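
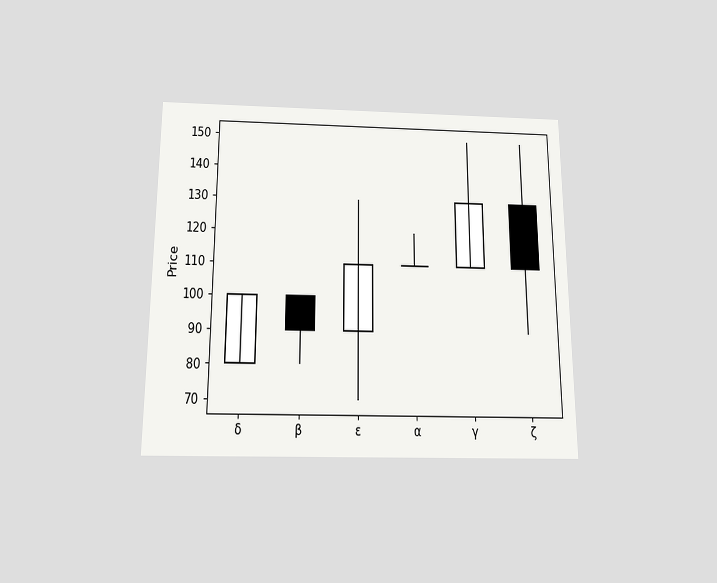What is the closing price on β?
The chart is viewed slightly from below. The β candle closes at 90.

90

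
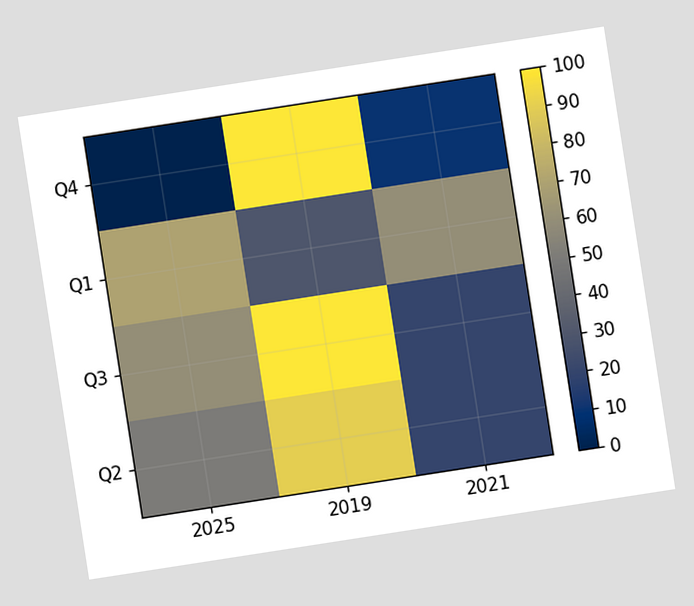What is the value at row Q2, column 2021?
20

The chart is tilted about 9° counter-clockwise. Matching cell (Q2, 2021) against the colorbar gives 20.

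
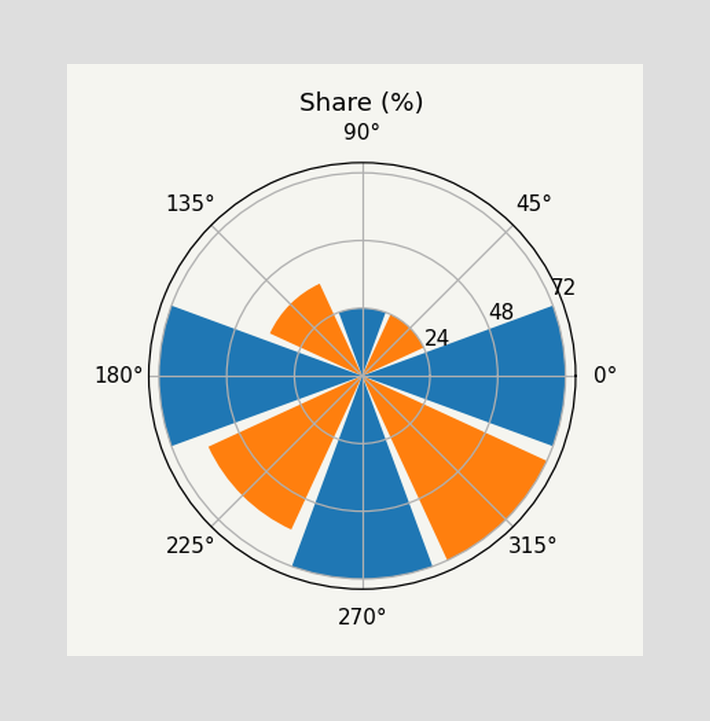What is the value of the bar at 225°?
60%

The bar at 225° reaches 60% on the radial axis.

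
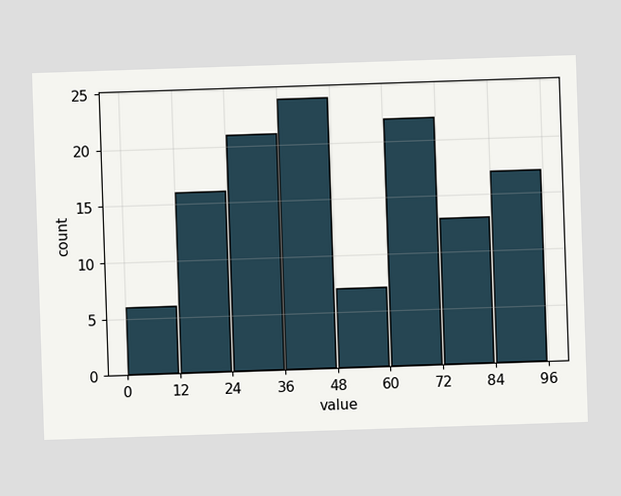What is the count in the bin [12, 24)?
The [12, 24) bin has height 16.

16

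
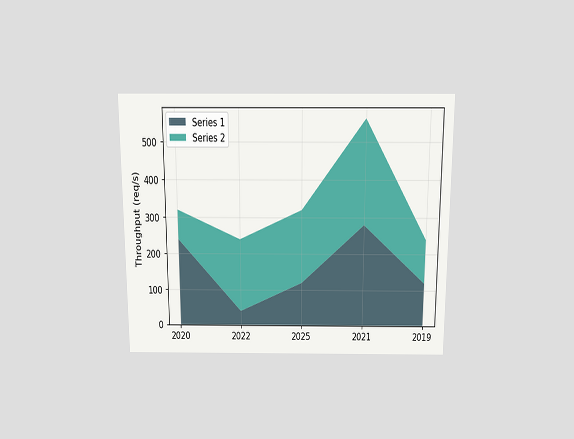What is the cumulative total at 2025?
The chart is viewed slightly from above. The stacked total at 2025 reaches 320req/s.

320req/s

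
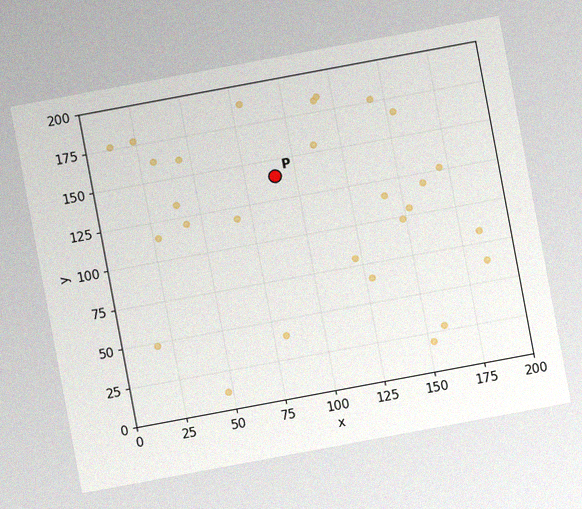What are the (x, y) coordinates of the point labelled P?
The chart is tilted about 11° counter-clockwise, with some photo noise. Following the gridlines from P to each axis, P sits at (90, 140).

(90, 140)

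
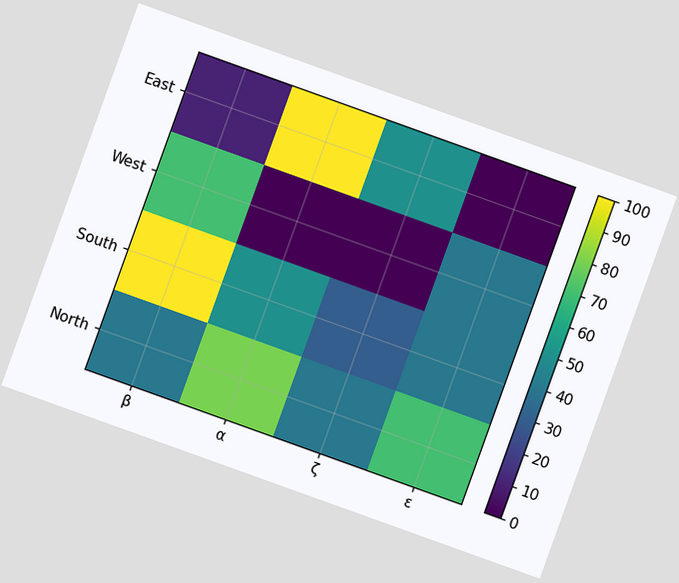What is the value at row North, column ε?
70

The chart is tilted about 20° clockwise. Matching cell (North, ε) against the colorbar gives 70.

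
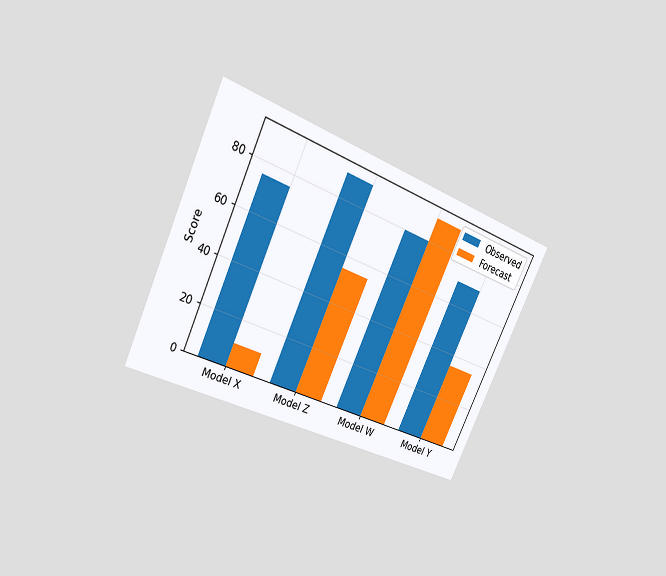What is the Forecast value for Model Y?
35

The chart is tilted about 25° clockwise and viewed at a slight angle. The Forecast bar at Model Y reaches 35 on the y-axis.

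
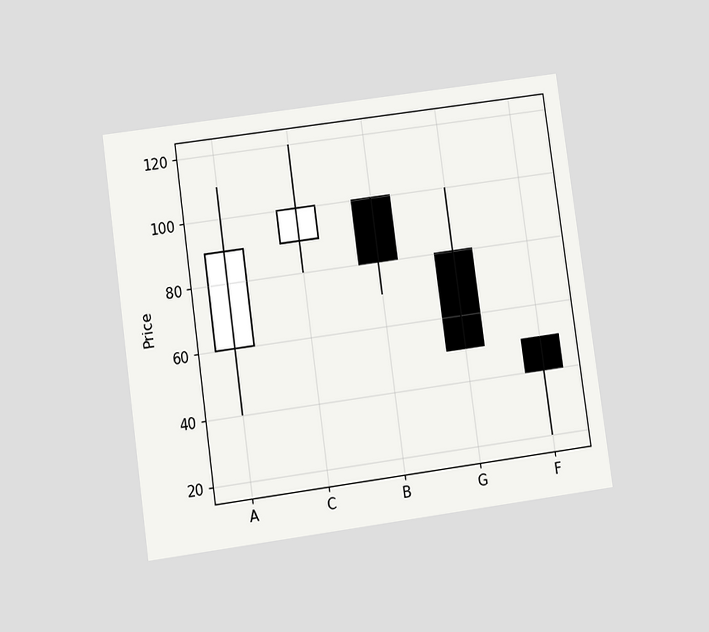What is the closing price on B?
The chart is tilted about 8° counter-clockwise and viewed at a slight angle. The B candle closes at 80.

80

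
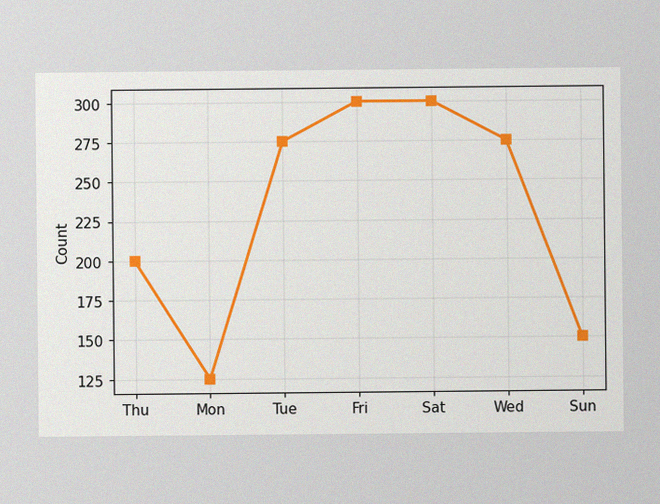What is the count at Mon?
125

The image has some photo noise and uneven lighting. At Mon, the line is at 125.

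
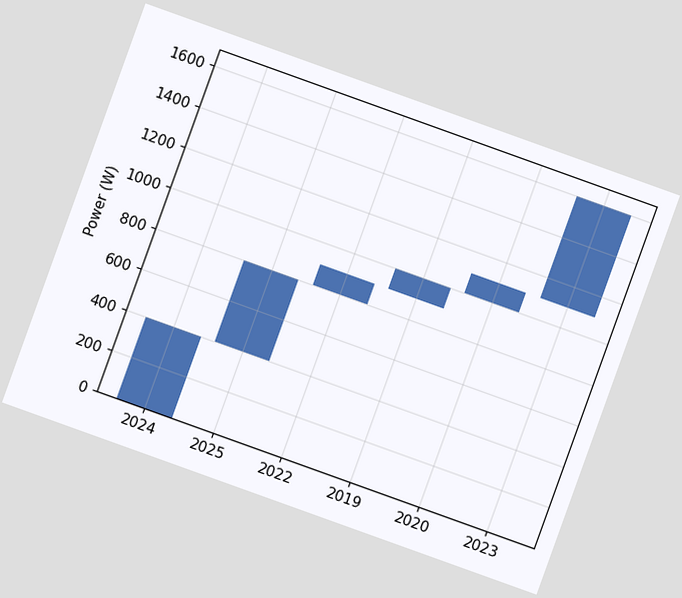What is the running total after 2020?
The chart is tilted about 20° clockwise. After 2020 the running total reaches 1100W.

1100W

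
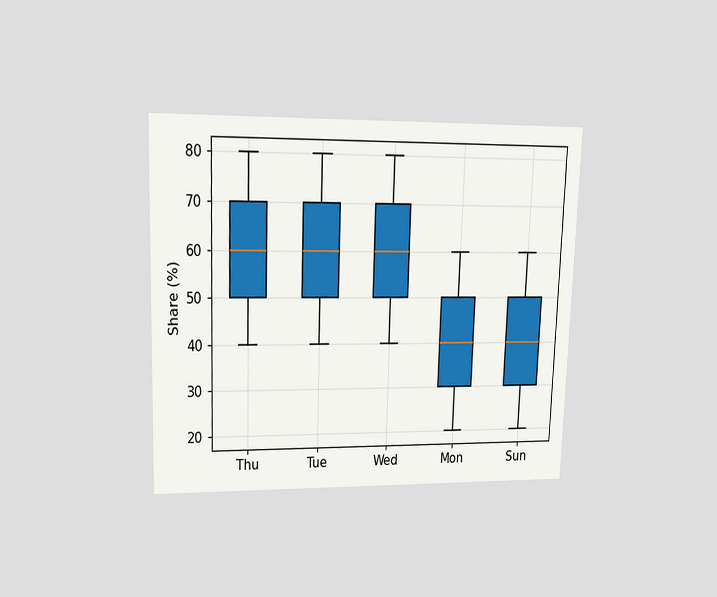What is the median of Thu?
The chart is viewed at a slight angle. The median line in the Thu box sits at 60%.

60%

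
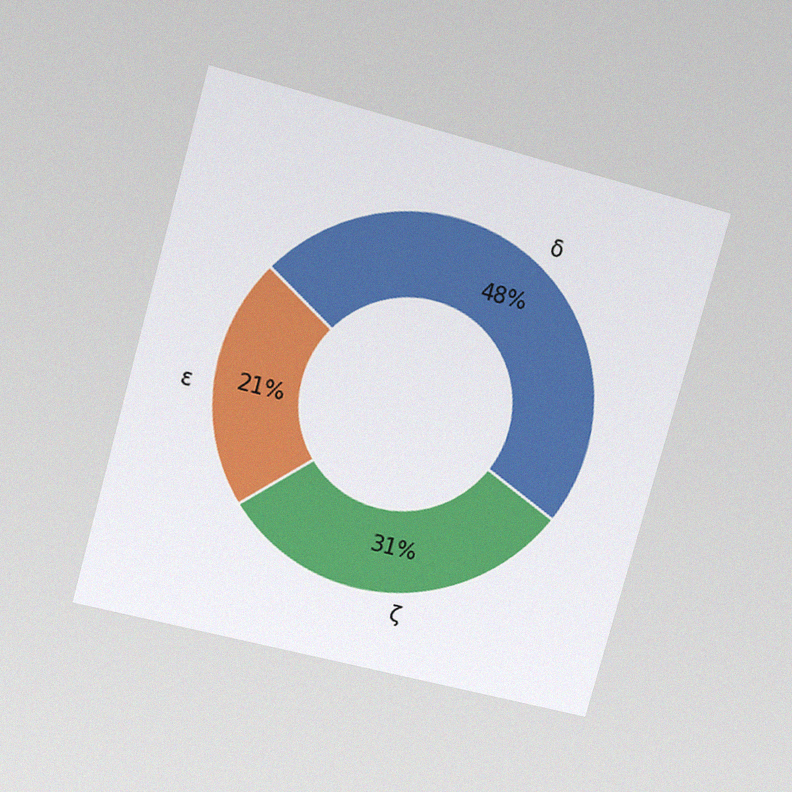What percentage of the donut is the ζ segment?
31%

The chart is tilted about 15° clockwise and viewed at a slight angle, with some photo noise. The ζ segment takes up 31% of the ring.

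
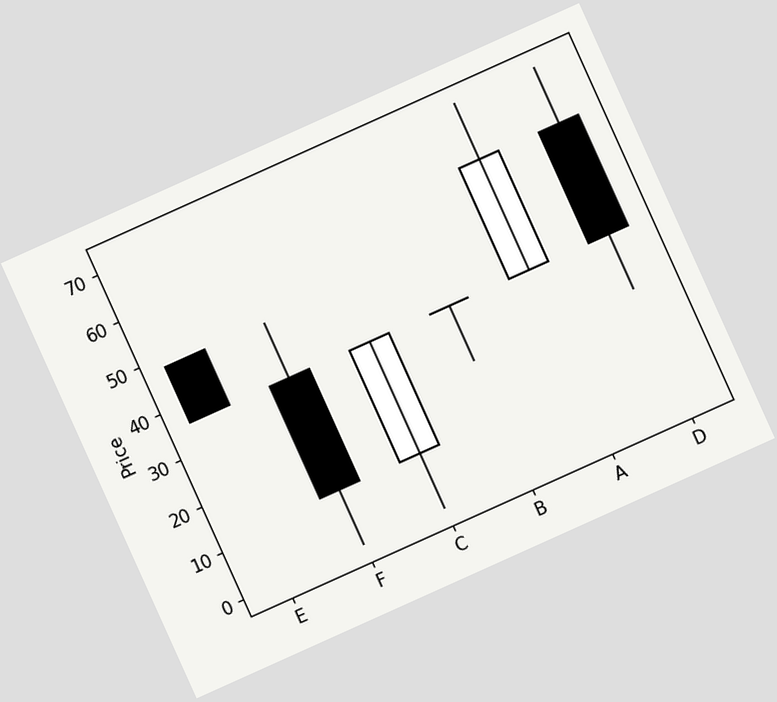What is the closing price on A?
The chart is tilted about 24° counter-clockwise. The A candle closes at 60.

60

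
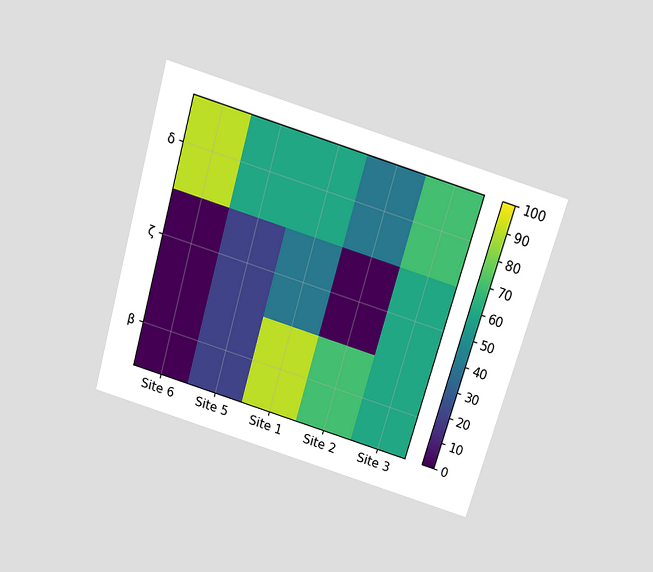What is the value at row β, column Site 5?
The chart is tilted about 16° clockwise and viewed slightly from above. Matching cell (β, Site 5) against the colorbar gives 20.

20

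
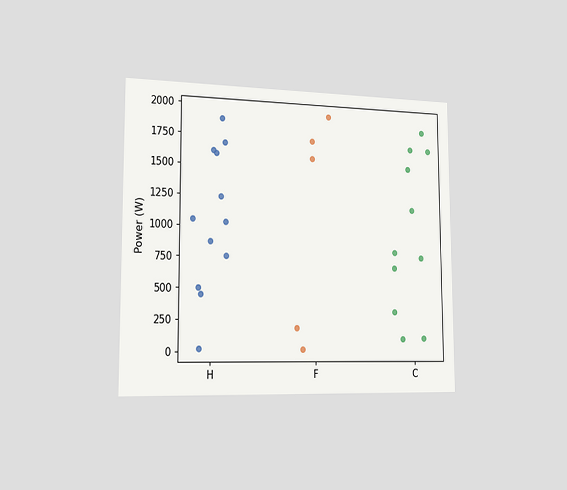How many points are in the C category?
The chart is viewed slightly from the left. Counting the markers in the C column gives 11.

11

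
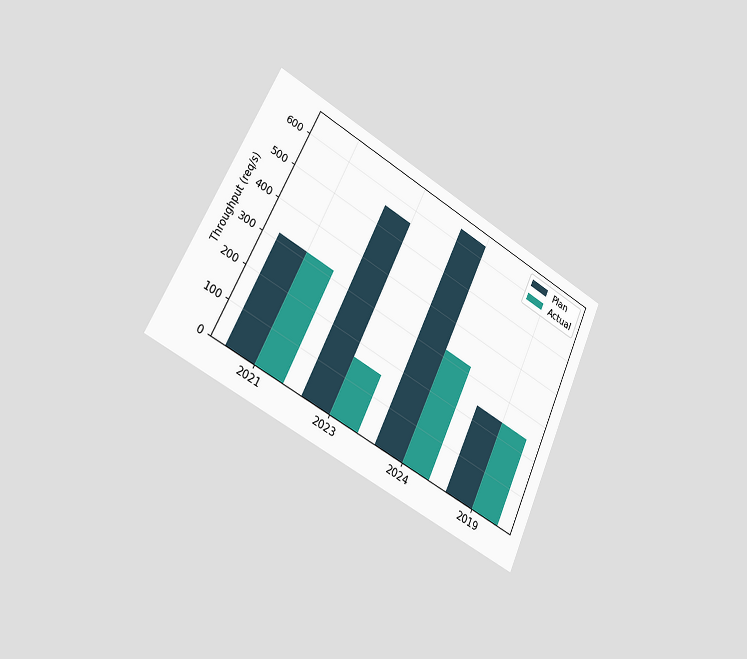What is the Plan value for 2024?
640req/s

The chart is tilted about 25° clockwise and viewed slightly from the left. The Plan bar at 2024 reaches 640req/s on the y-axis.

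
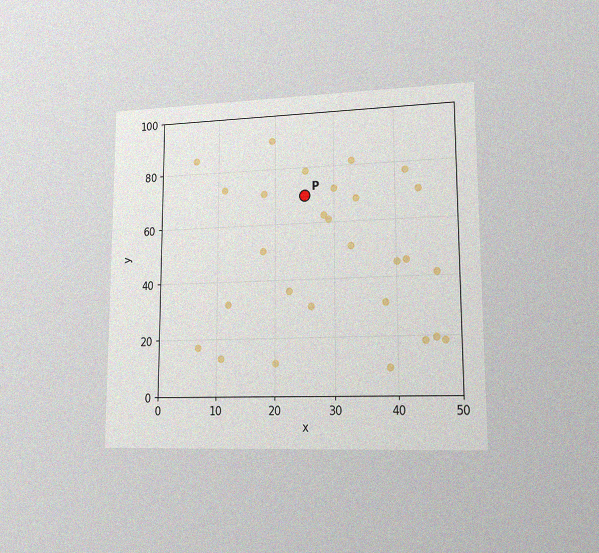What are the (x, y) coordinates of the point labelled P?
The chart is viewed slightly from the right, with some photo noise. Following the gridlines from P to each axis, P sits at (25, 70).

(25, 70)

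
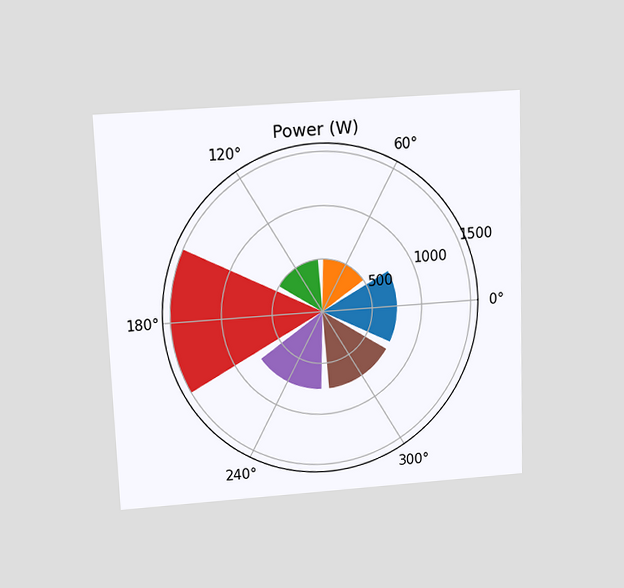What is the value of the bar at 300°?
The chart is tilted about 2° counter-clockwise and viewed slightly from above. The bar at 300° reaches 750W on the radial axis.

750W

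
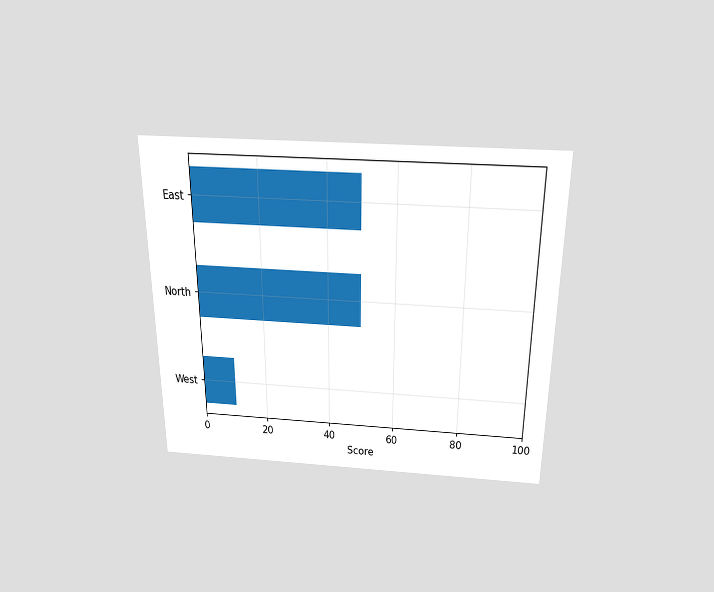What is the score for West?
10

The chart is viewed slightly from above. Reading along the chart's x-axis, the West bar reaches 10.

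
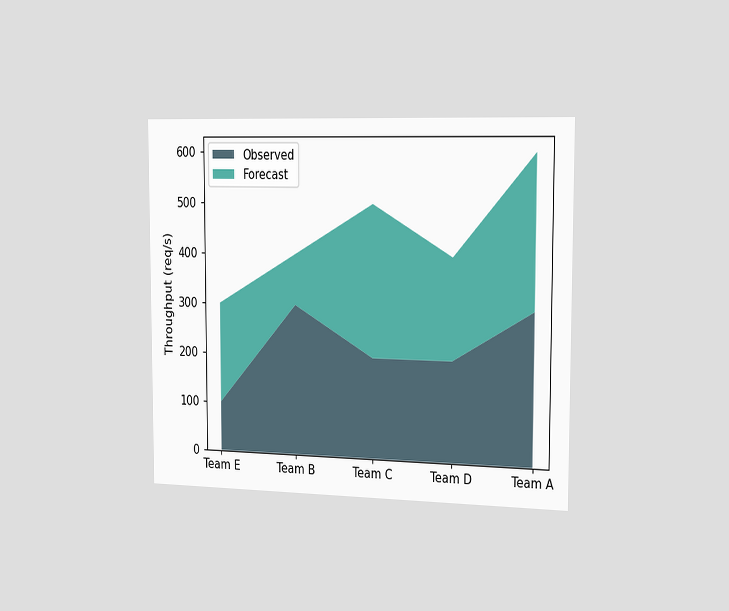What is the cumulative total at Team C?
500req/s

The chart is viewed slightly from the right. The stacked total at Team C reaches 500req/s.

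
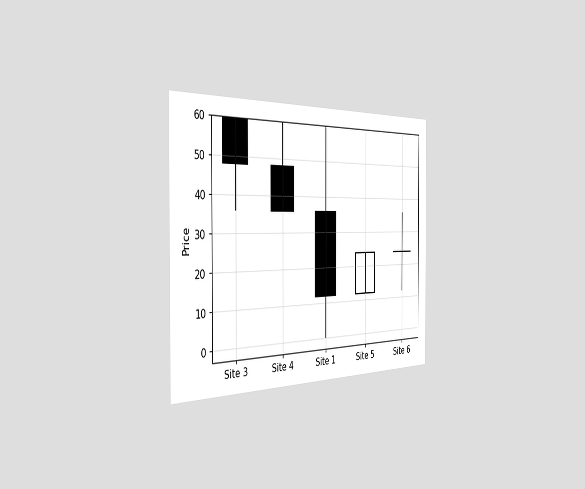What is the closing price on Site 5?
The chart is viewed slightly from the left. The Site 5 candle closes at 24.

24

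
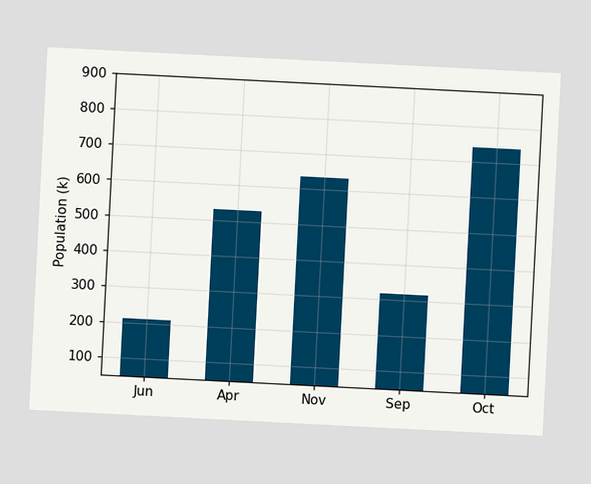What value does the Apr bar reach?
The chart is tilted about 3° clockwise. Reading along the chart's y-axis, the Apr bar reaches 530k.

530k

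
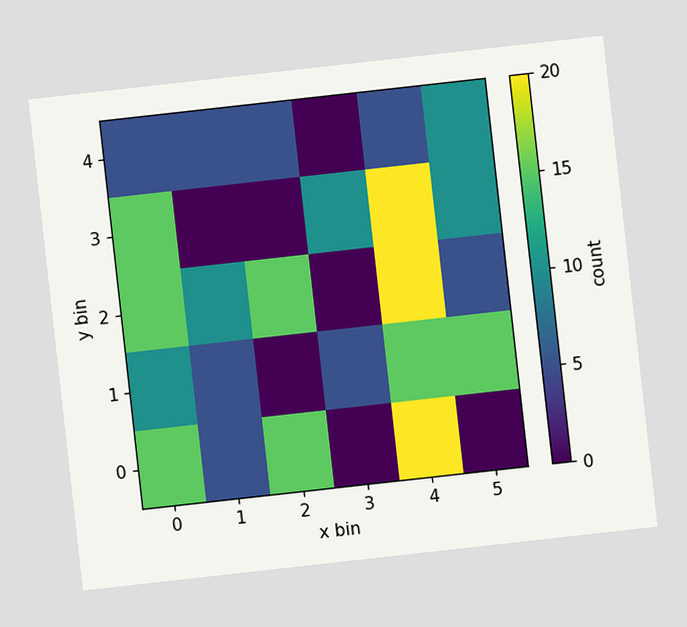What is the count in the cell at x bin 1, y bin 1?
The chart is tilted about 6° counter-clockwise. Matching the cell (1, 1) against the colorbar gives 5.

5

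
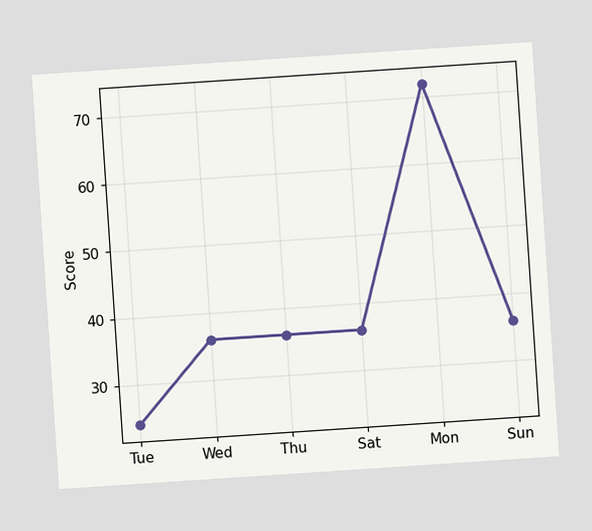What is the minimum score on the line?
The chart is tilted about 4° counter-clockwise. The lowest point is at Tue, and reading across to the y-axis gives 24.

24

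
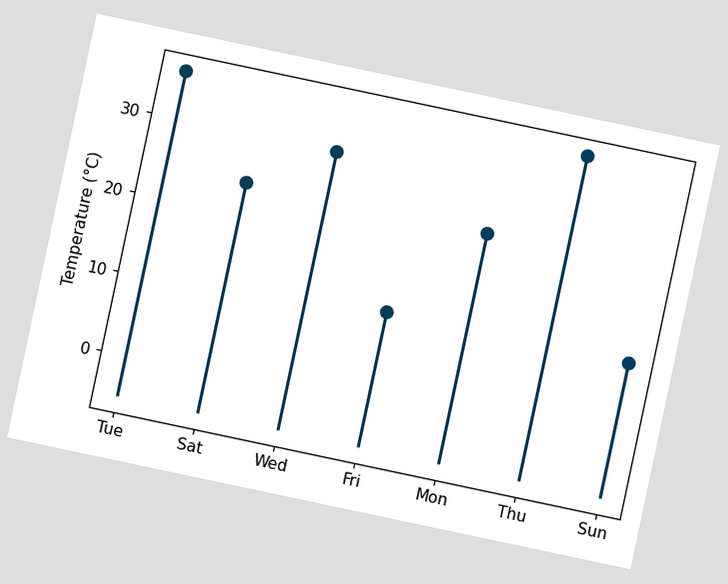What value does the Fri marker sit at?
12°C

The chart is tilted about 12° clockwise. The Fri marker sits at 12°C.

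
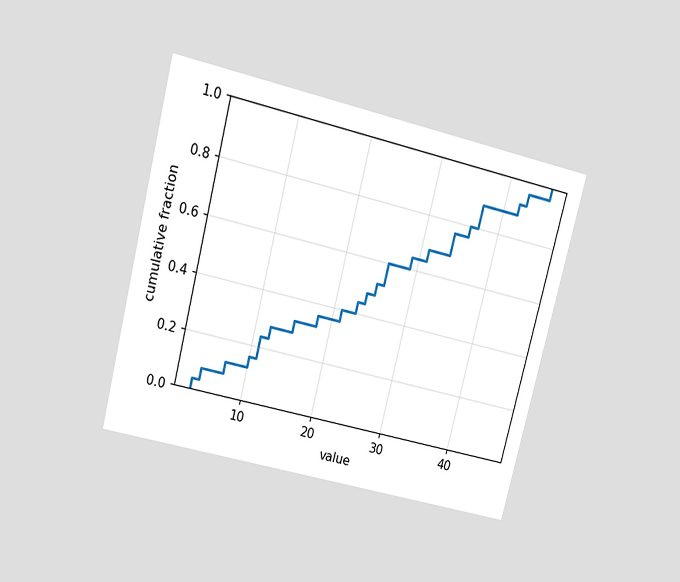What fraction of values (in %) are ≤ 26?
60%

The chart is tilted about 14° clockwise and viewed slightly from above. At x=26 the ECDF step is at 60%.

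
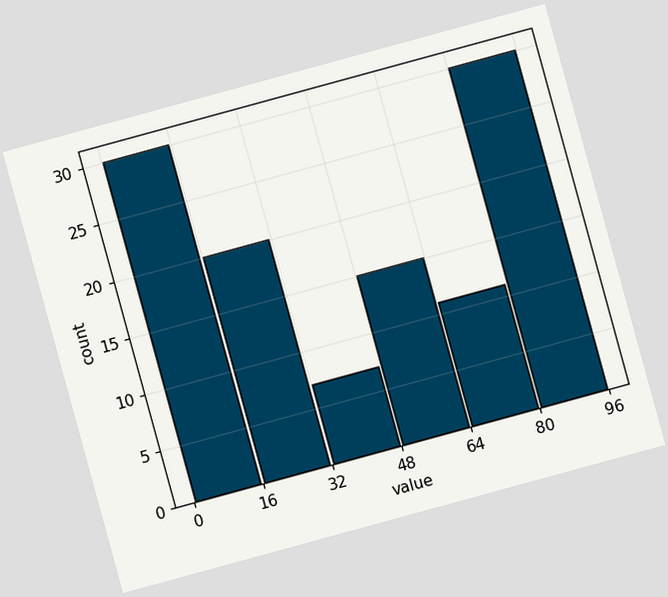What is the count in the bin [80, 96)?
The chart is tilted about 15° counter-clockwise. The [80, 96) bin has height 30.

30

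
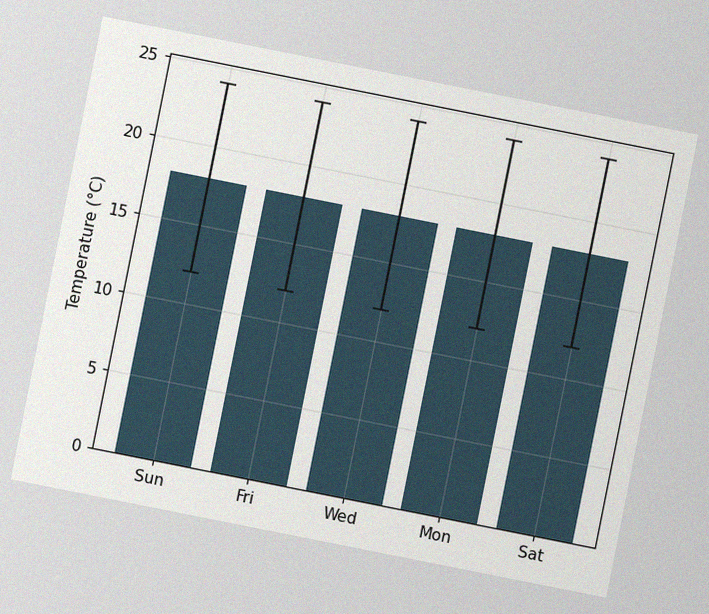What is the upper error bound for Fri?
The chart is tilted about 11° clockwise, with some photo noise. The Fri bar's upper whisker reaches 24°C.

24°C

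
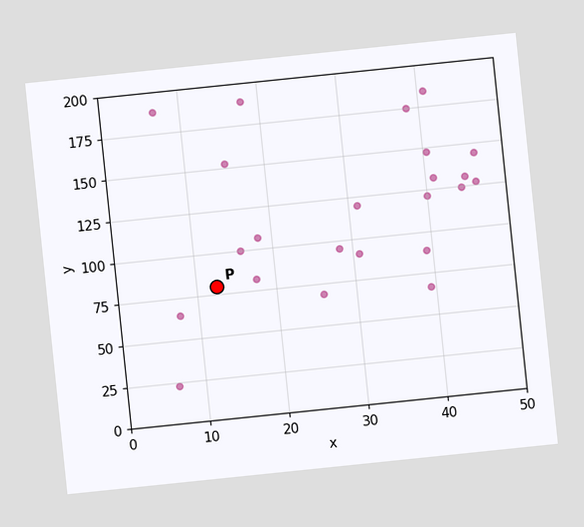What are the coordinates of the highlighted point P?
The chart is tilted about 6° counter-clockwise. Following the gridlines from P to each axis, P sits at (12.5, 80).

(12.5, 80)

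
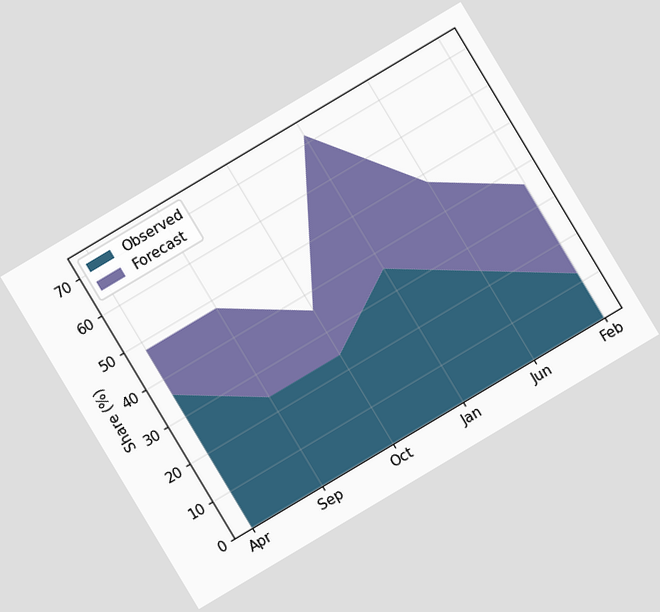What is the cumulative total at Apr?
The chart is tilted about 31° counter-clockwise. The stacked total at Apr reaches 48%.

48%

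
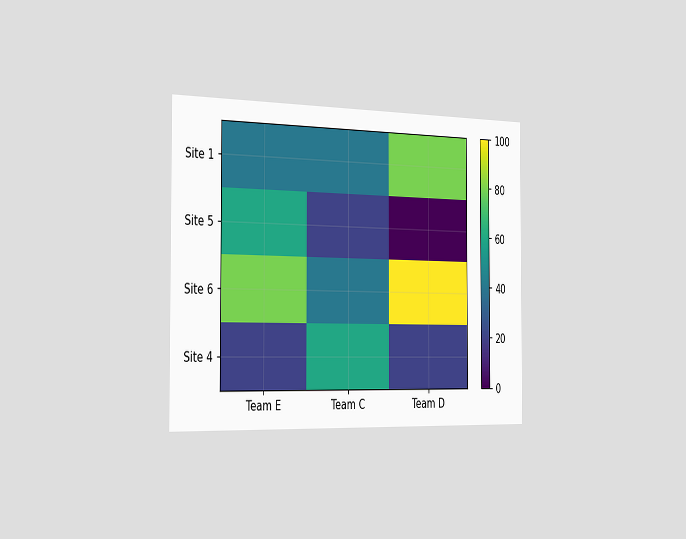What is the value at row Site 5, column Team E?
60

The chart is viewed slightly from the left. Matching cell (Site 5, Team E) against the colorbar gives 60.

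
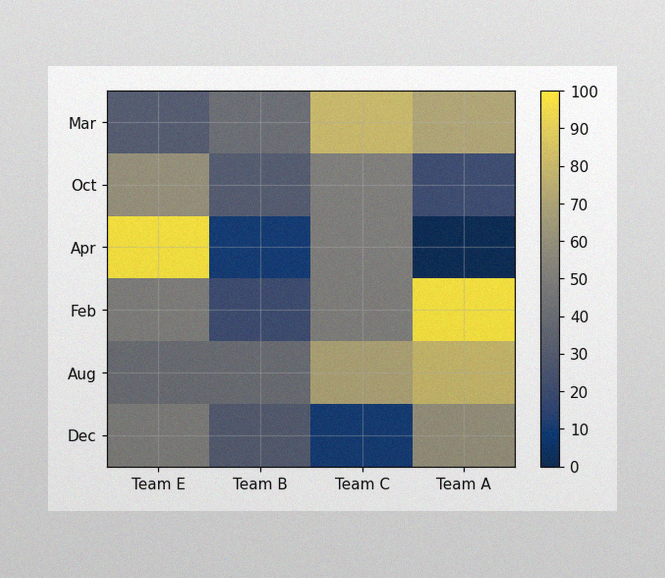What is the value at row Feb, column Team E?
50

The image has some photo noise and uneven lighting. Matching cell (Feb, Team E) against the colorbar gives 50.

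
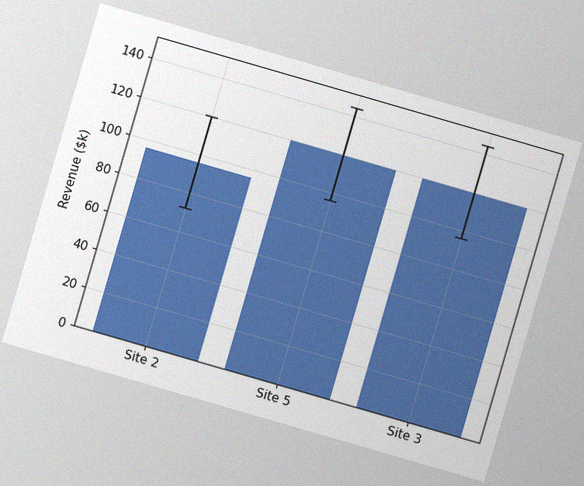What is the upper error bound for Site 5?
The chart is tilted about 16° clockwise, with some photo noise. The Site 5 bar's upper whisker reaches $144k.

$144k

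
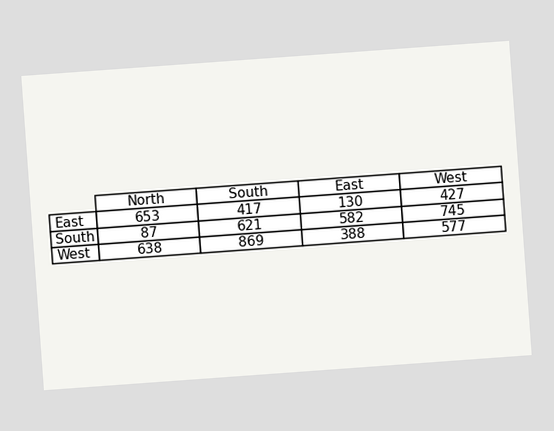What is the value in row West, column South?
869

The chart is tilted about 4° counter-clockwise. The (West, South) cell reads 869.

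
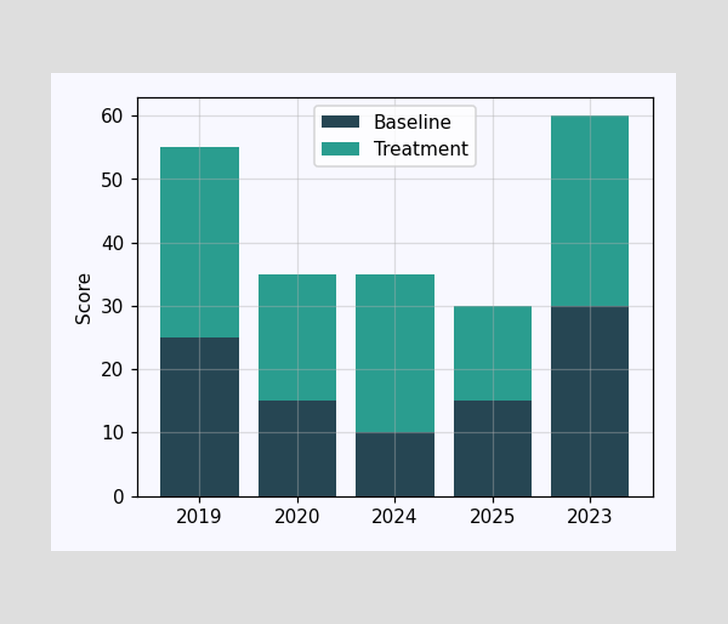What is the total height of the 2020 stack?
35

The 2020 stack's top reaches 35 on the y-axis.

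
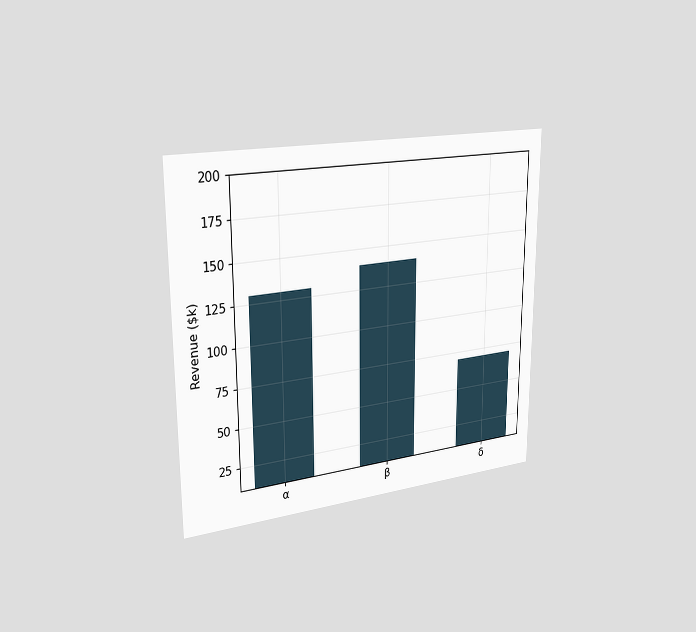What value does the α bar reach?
$130k

The chart is viewed slightly from the left. Reading along the chart's y-axis, the α bar reaches $130k.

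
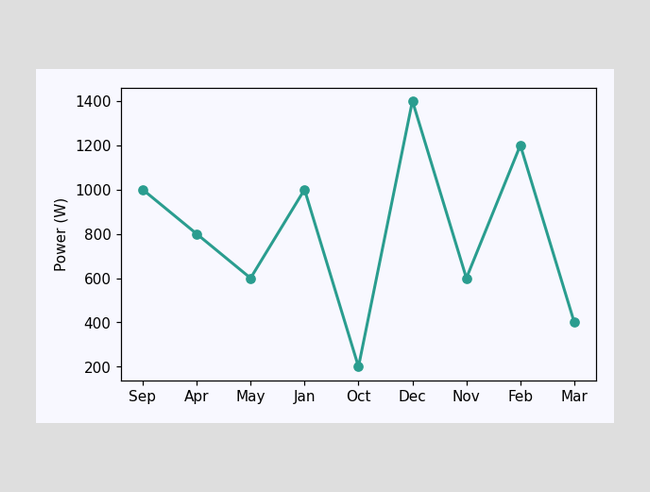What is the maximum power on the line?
The highest point is at Dec, and reading across to the y-axis gives 1400W.

1400W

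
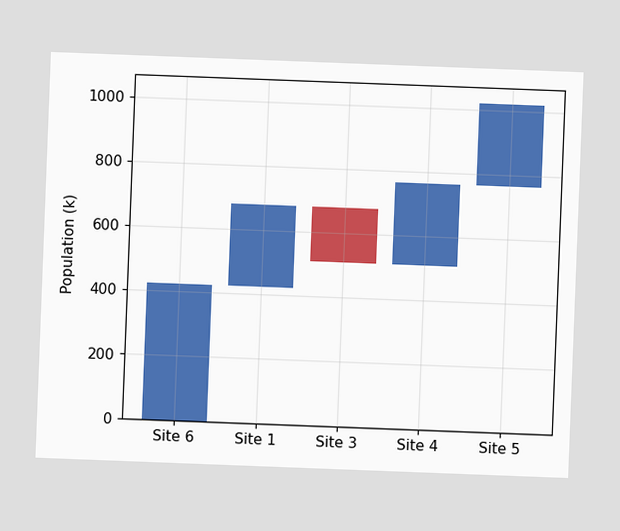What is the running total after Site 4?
The chart is tilted about 2° clockwise. After Site 4 the running total reaches 765k.

765k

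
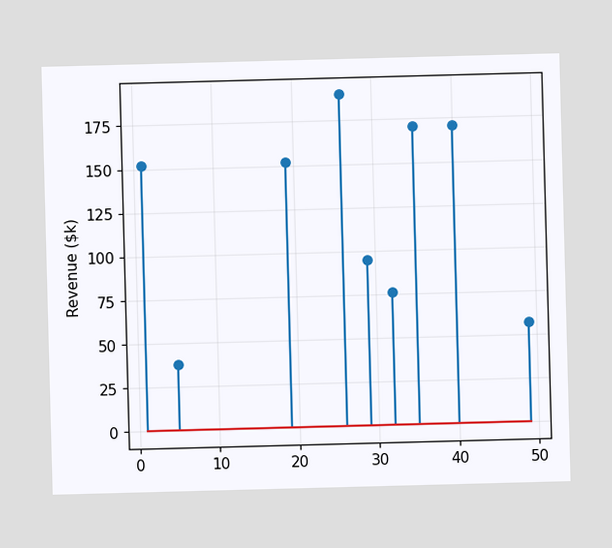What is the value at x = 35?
$171k

The stem at x=35 reaches $171k.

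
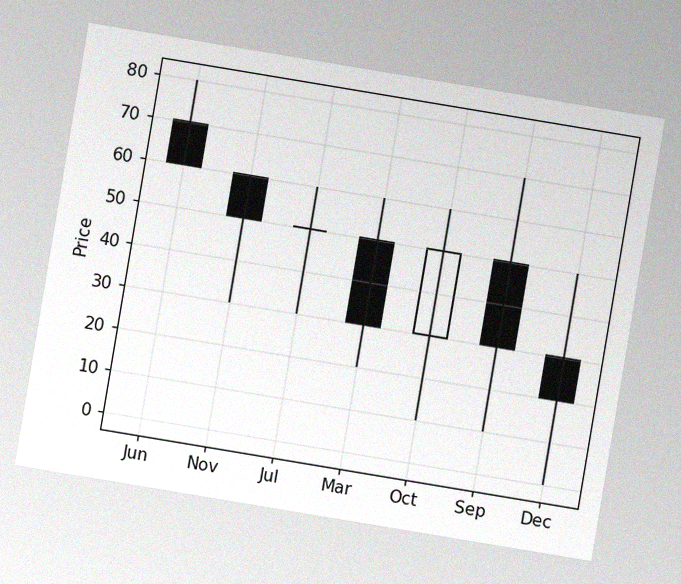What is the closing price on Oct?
The chart is tilted about 9° clockwise, with some photo noise. The Oct candle closes at 50.

50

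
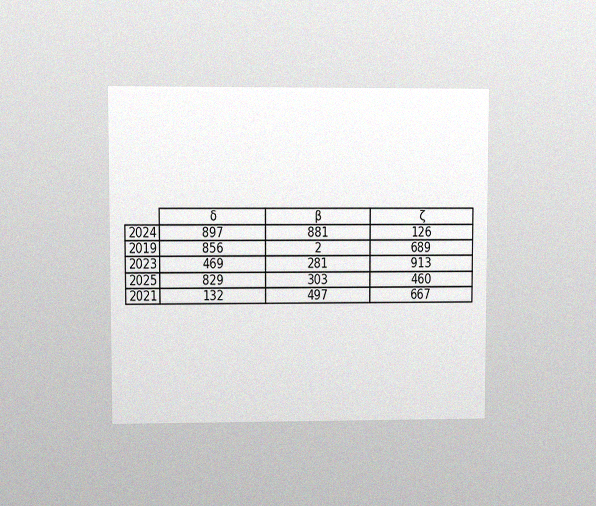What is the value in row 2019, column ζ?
The chart is viewed at a slight angle, with some photo noise. The (2019, ζ) cell reads 689.

689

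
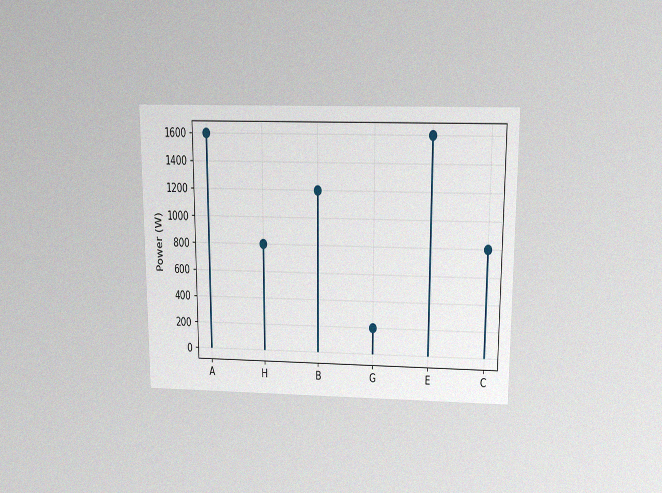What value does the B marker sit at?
The chart is viewed slightly from above, with some photo noise. The B marker sits at 1200W.

1200W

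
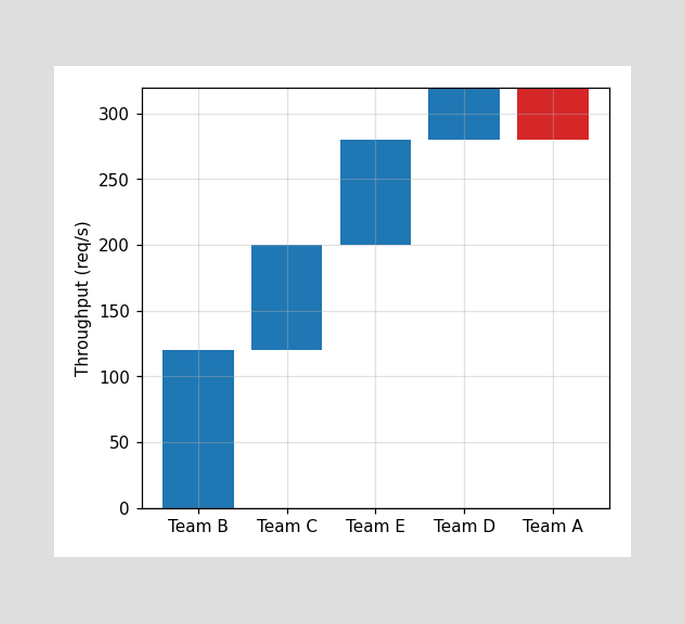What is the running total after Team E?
280req/s

After Team E the running total reaches 280req/s.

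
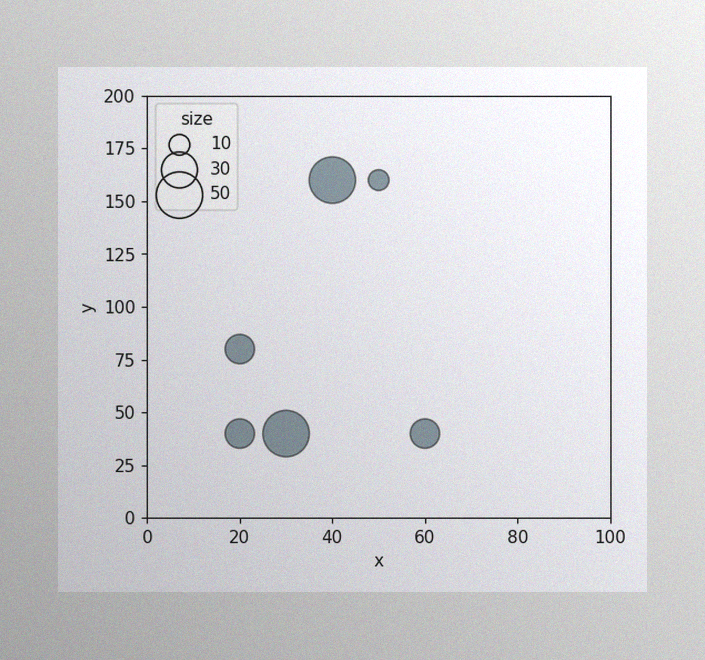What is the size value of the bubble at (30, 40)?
50

The image has some photo noise and uneven lighting. Matching the bubble at (30, 40) against the size legend gives 50.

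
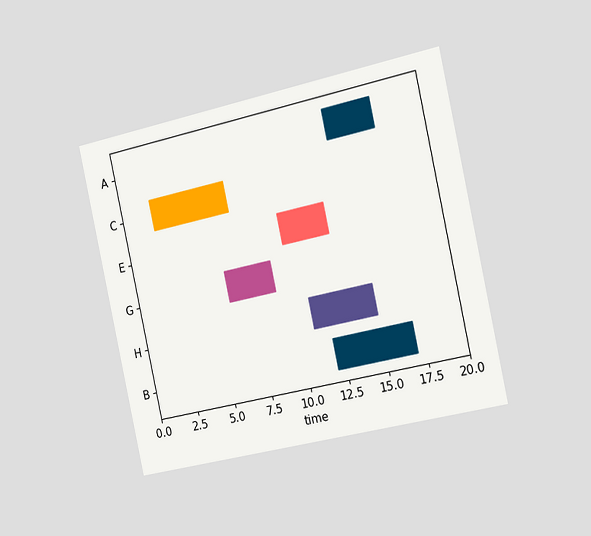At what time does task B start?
The chart is tilted about 12° counter-clockwise and viewed slightly from the right. The B bar begins at t=12.

12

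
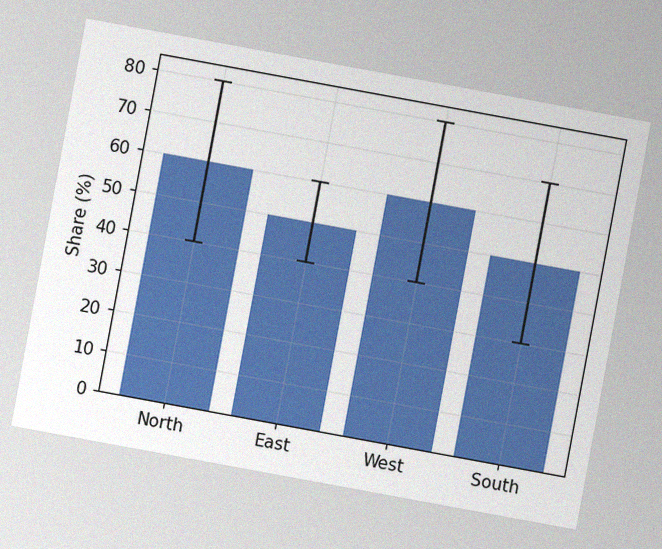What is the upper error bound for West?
The chart is tilted about 10° clockwise, with some photo noise. The West bar's upper whisker reaches 80%.

80%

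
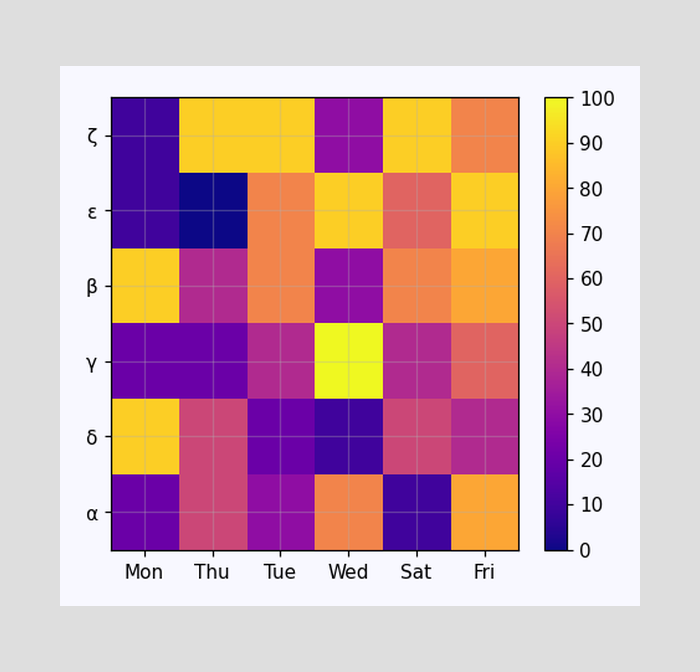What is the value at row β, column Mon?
90

Matching cell (β, Mon) against the colorbar gives 90.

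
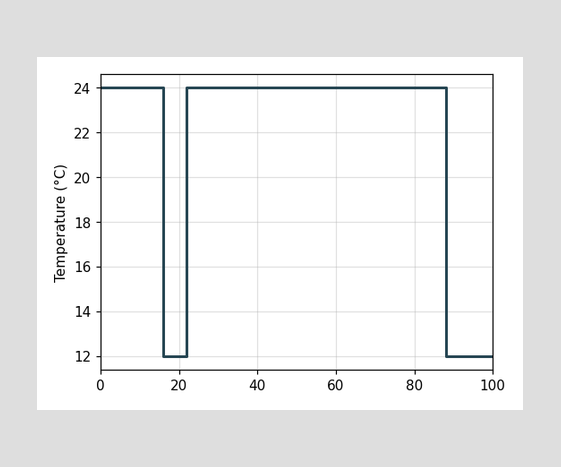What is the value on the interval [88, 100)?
On [88, 100) the step sits at 12°C.

12°C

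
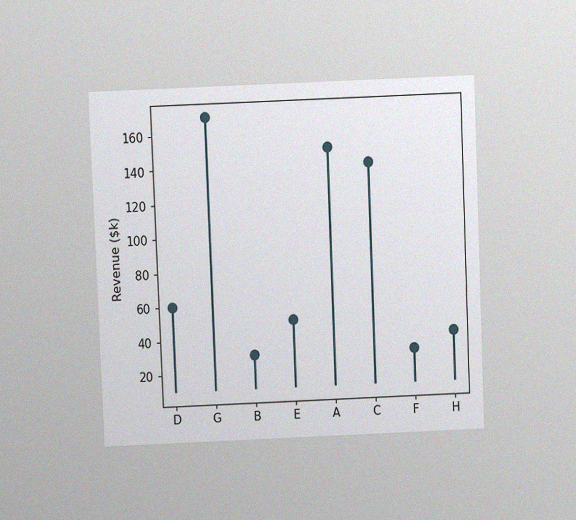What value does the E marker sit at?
$50k

The chart is tilted about 2° counter-clockwise and viewed at a slight angle, with some photo noise. The E marker sits at $50k.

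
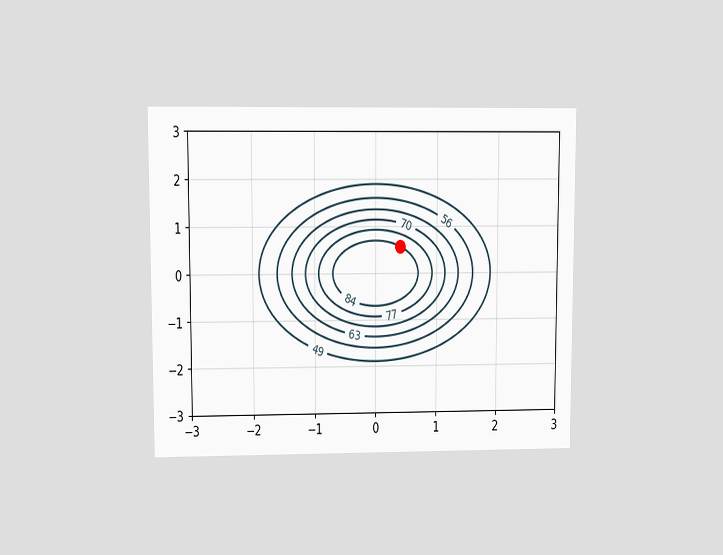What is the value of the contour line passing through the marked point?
The chart is viewed at a slight angle. The marked point sits on the contour labelled 84.

84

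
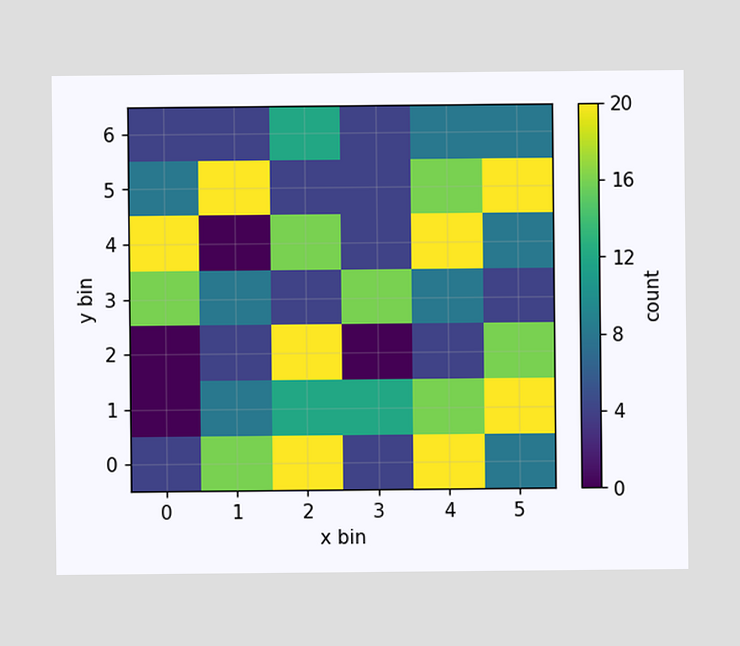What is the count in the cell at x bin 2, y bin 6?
Matching the cell (2, 6) against the colorbar gives 12.

12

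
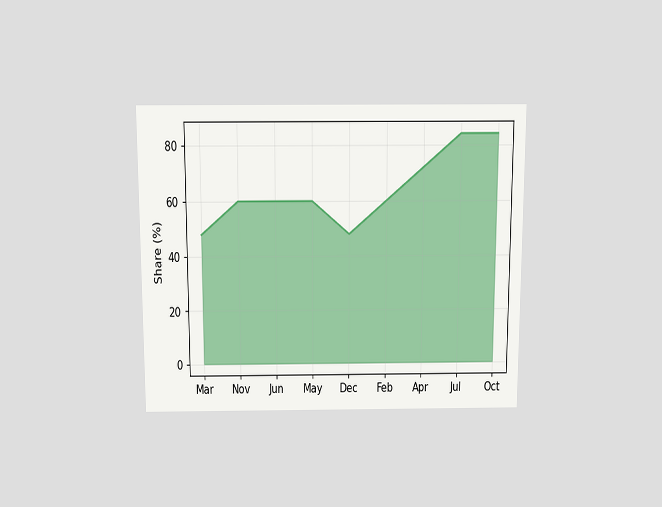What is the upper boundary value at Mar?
The chart is viewed slightly from above. At Mar the upper boundary is at 48%.

48%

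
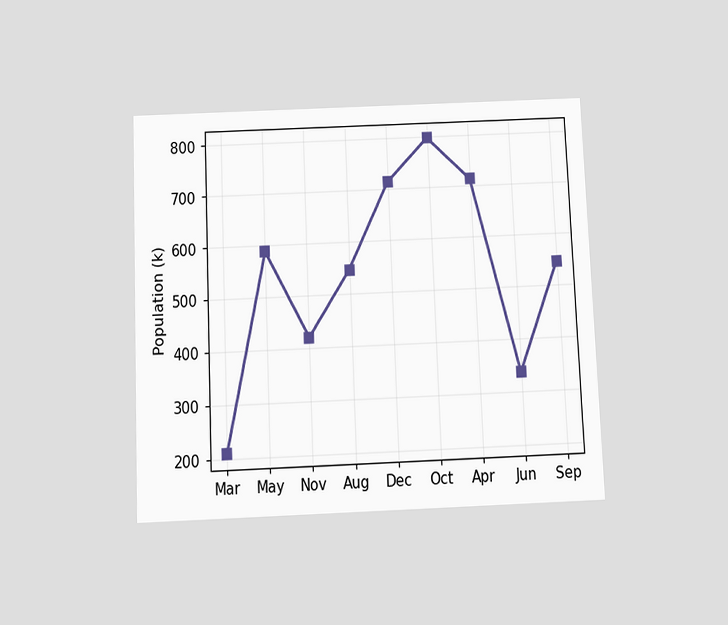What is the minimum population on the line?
210k

The chart is tilted about 2° counter-clockwise and viewed slightly from below. The lowest point is at Mar, and reading across to the y-axis gives 210k.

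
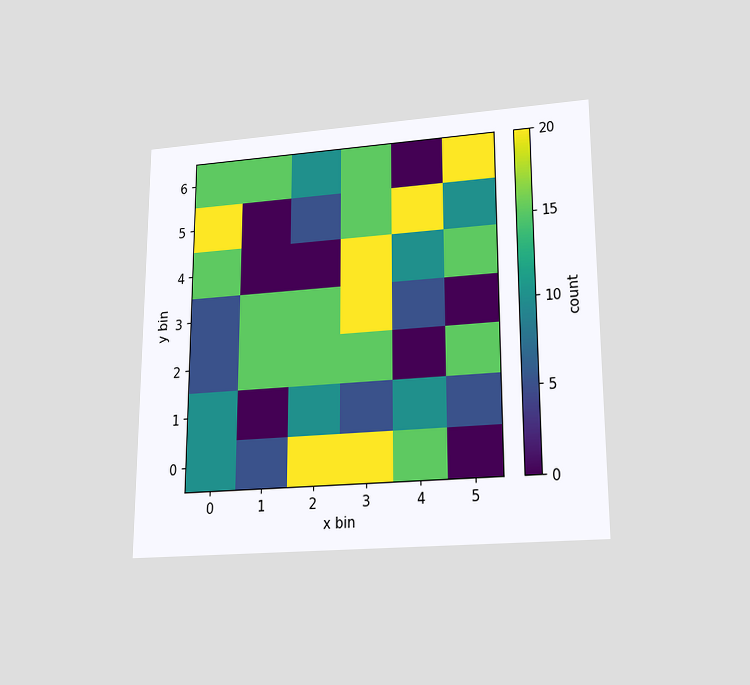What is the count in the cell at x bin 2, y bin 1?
The chart is viewed slightly from below. Matching the cell (2, 1) against the colorbar gives 10.

10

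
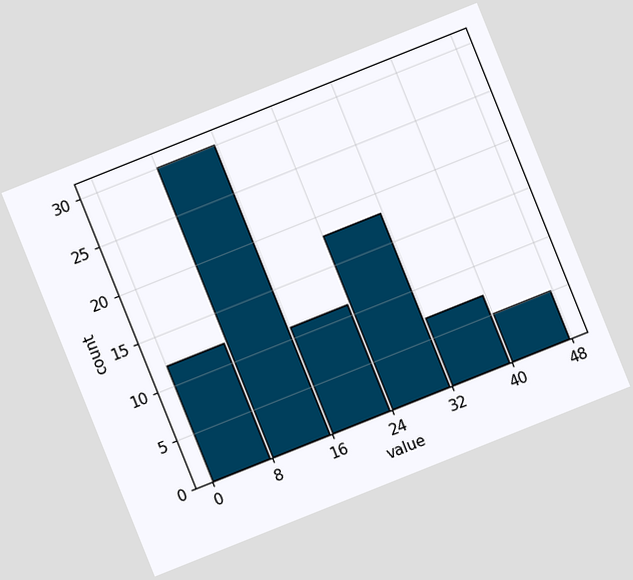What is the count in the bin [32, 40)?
7

The chart is tilted about 22° counter-clockwise. The [32, 40) bin has height 7.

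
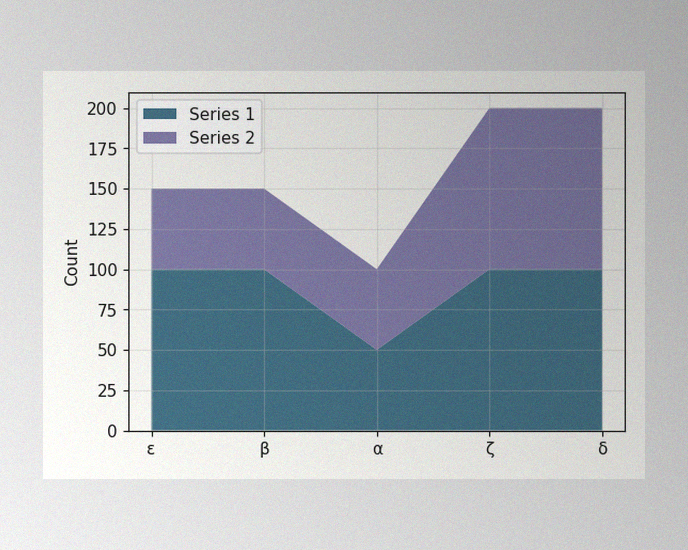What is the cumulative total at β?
The image has some photo noise and uneven lighting. The stacked total at β reaches 150.

150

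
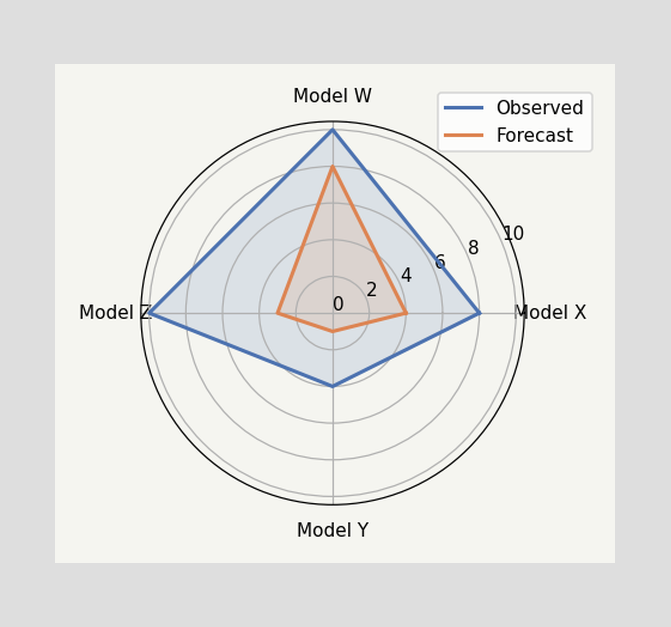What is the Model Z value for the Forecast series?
On the Model Z axis, Forecast reaches 3.

3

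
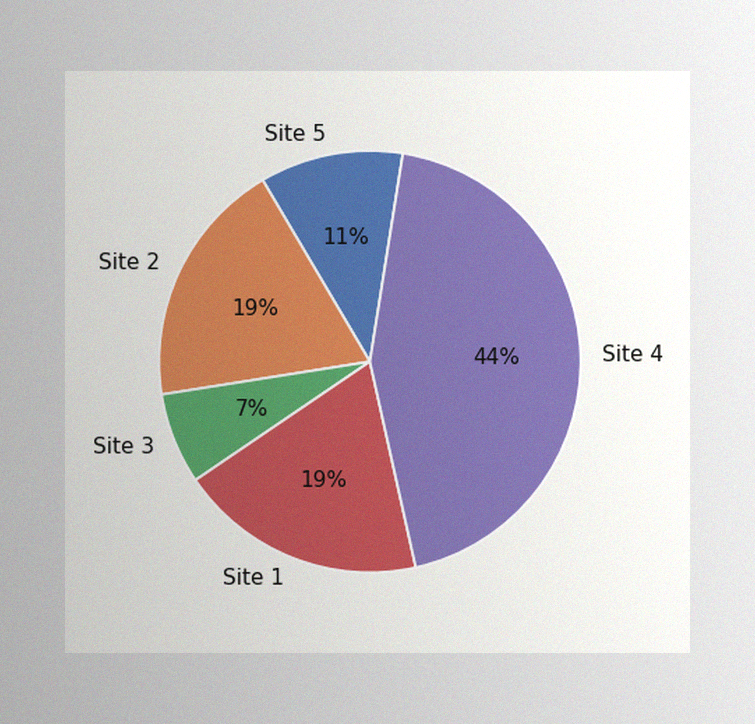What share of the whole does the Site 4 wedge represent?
44%

The image has some photo noise and uneven lighting. The Site 4 slice takes up 44% of the pie.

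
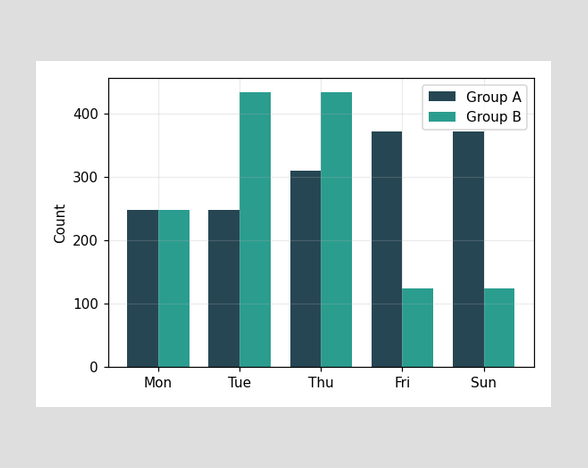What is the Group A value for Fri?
The Group A bar at Fri reaches 372 on the y-axis.

372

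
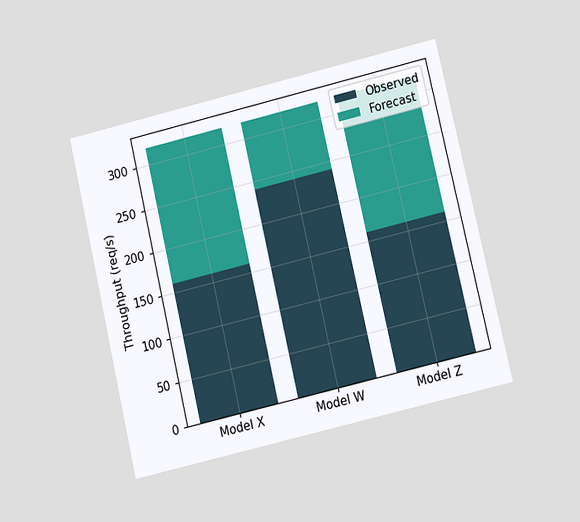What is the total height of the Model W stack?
320req/s

The chart is tilted about 13° counter-clockwise and viewed at a slight angle. The Model W stack's top reaches 320req/s on the y-axis.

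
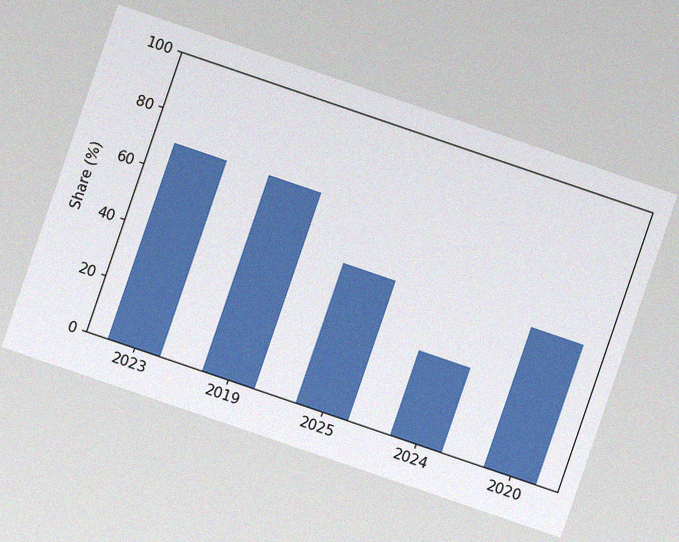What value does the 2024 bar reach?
30%

The chart is tilted about 19° clockwise, with some photo noise. Reading along the chart's y-axis, the 2024 bar reaches 30%.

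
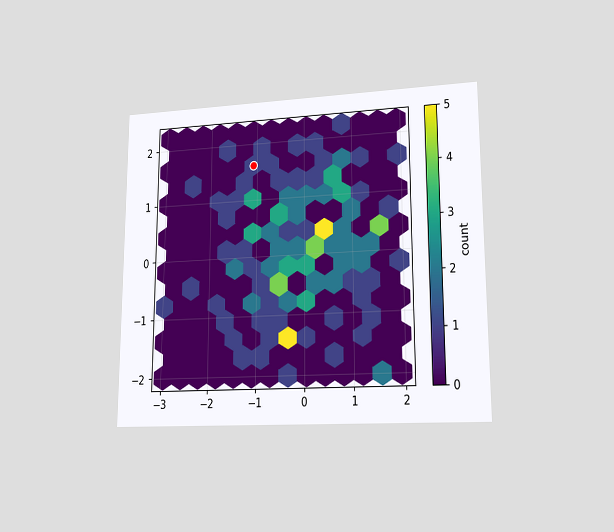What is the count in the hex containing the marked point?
The chart is viewed at a slight angle. The marked hex reads 1 on the colorbar.

1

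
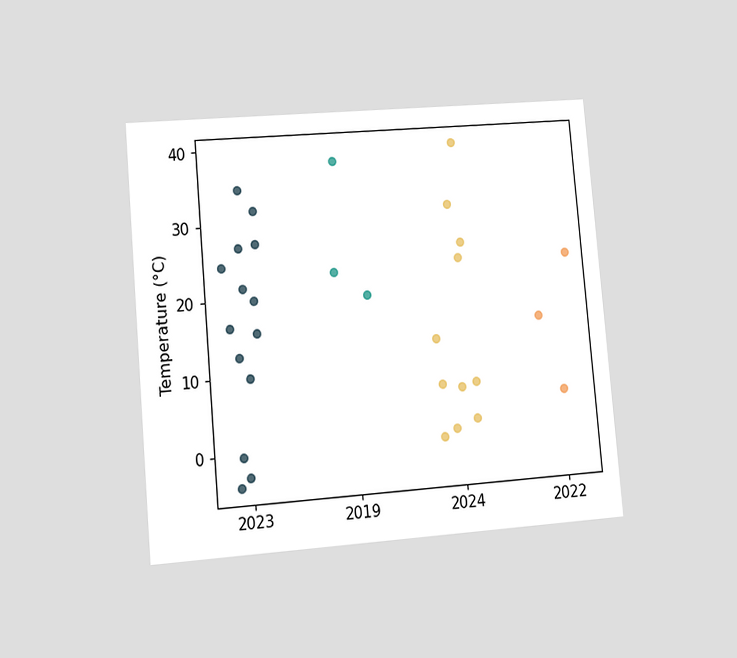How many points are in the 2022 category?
3

The chart is tilted about 5° counter-clockwise and viewed at a slight angle. Counting the markers in the 2022 column gives 3.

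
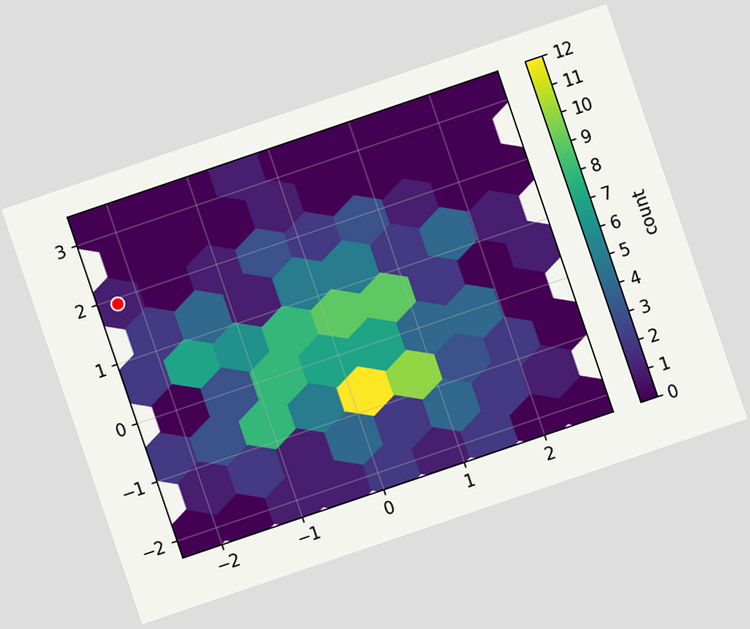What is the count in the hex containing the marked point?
The chart is tilted about 19° counter-clockwise. The marked hex reads 1 on the colorbar.

1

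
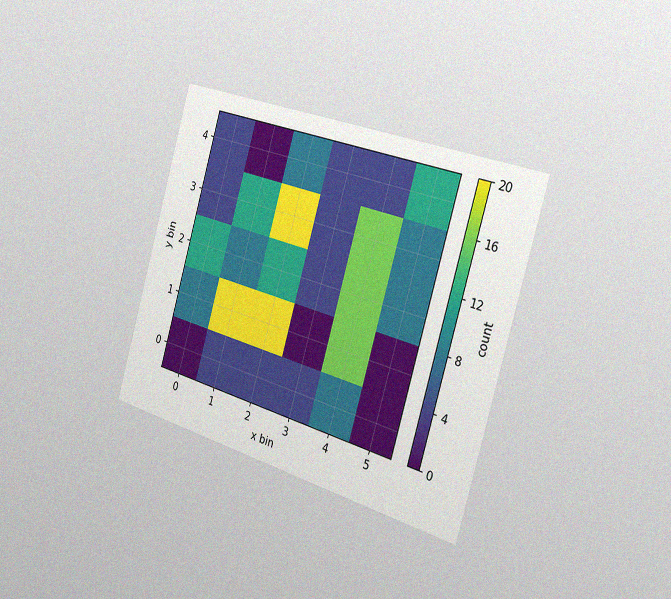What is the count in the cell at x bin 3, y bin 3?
The chart is tilted about 16° clockwise and viewed slightly from the right, with some photo noise. Matching the cell (3, 3) against the colorbar gives 4.

4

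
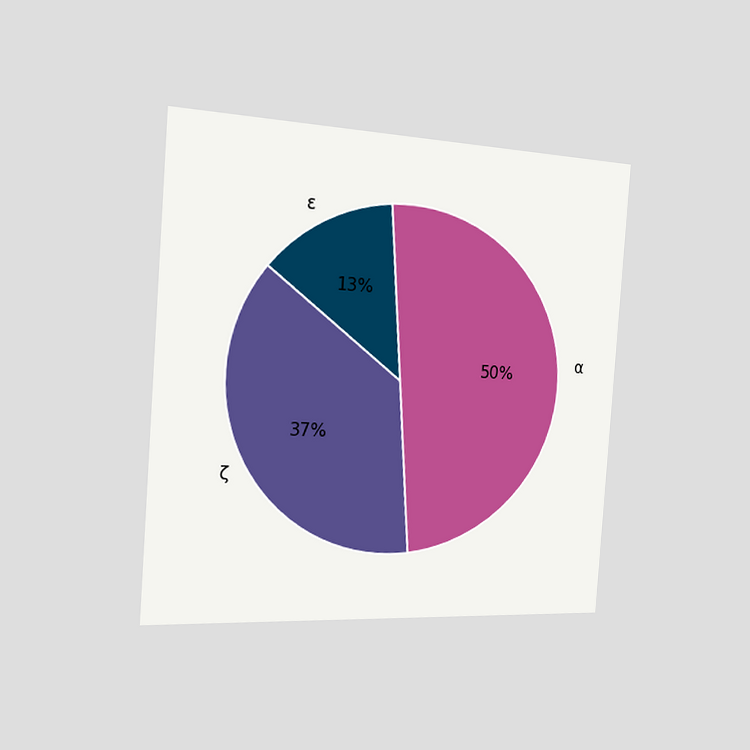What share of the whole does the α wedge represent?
The chart is tilted about 4° clockwise and viewed slightly from the left. The α slice takes up 50% of the pie.

50%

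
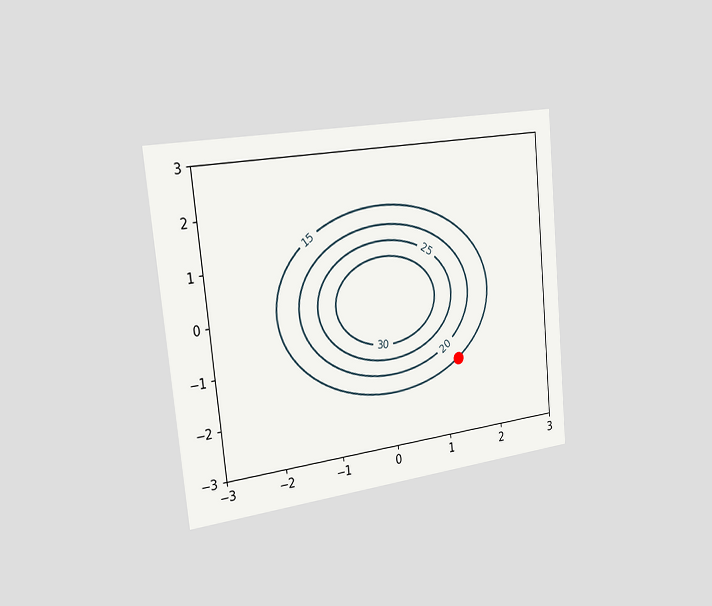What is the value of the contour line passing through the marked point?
15

The chart is tilted about 6° counter-clockwise and viewed slightly from the left. The marked point sits on the contour labelled 15.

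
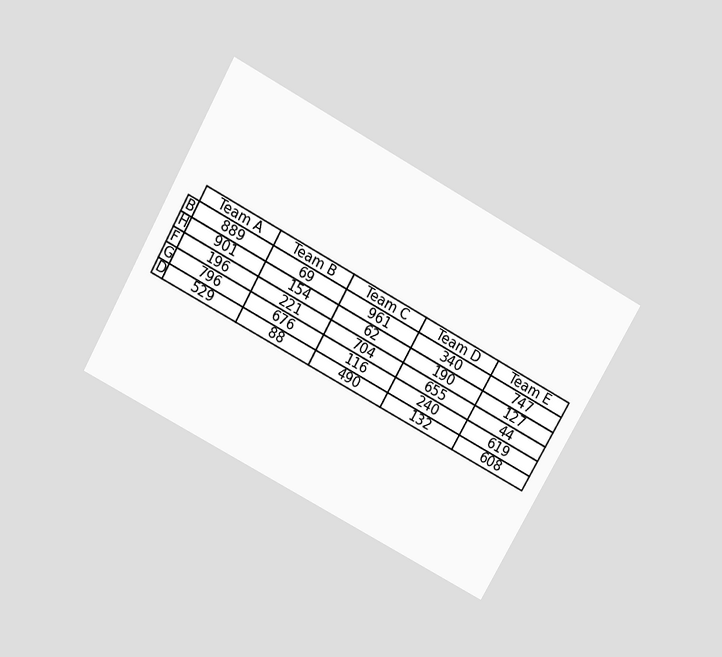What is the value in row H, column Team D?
190

The chart is tilted about 29° clockwise and viewed slightly from above. The (H, Team D) cell reads 190.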